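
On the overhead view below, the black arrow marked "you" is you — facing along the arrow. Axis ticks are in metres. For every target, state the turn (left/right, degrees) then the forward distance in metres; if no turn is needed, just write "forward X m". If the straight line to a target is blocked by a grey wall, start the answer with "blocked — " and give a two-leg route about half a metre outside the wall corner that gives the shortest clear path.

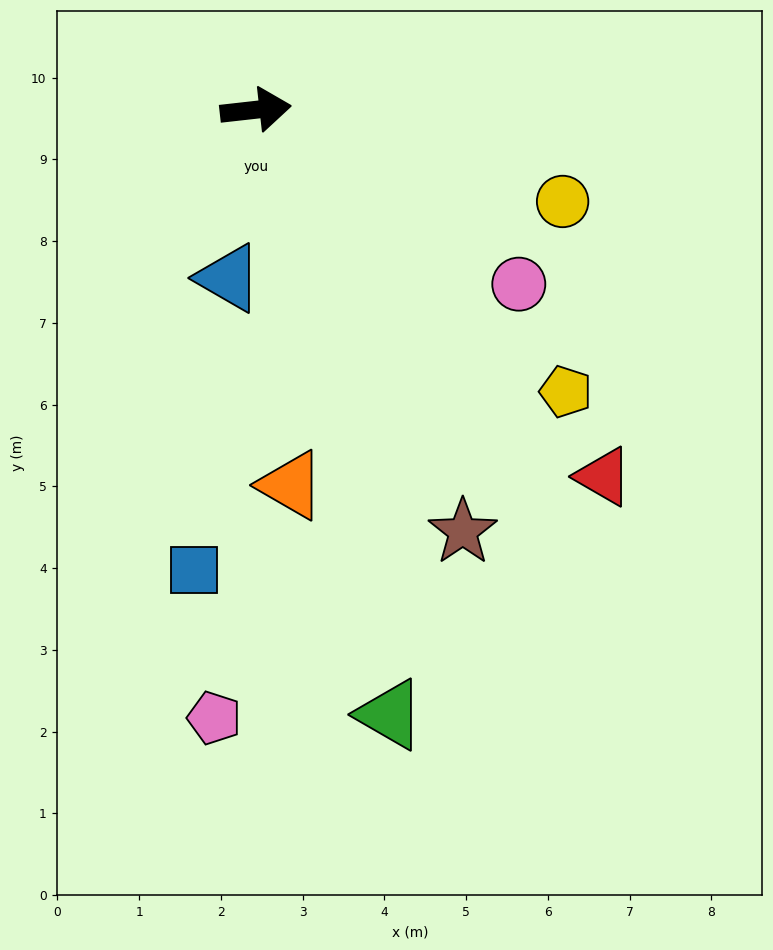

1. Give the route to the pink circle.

turn right 40°, forward 3.9 m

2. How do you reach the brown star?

turn right 70°, forward 5.7 m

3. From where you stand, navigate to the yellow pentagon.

turn right 49°, forward 5.1 m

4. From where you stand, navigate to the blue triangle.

turn right 106°, forward 2.1 m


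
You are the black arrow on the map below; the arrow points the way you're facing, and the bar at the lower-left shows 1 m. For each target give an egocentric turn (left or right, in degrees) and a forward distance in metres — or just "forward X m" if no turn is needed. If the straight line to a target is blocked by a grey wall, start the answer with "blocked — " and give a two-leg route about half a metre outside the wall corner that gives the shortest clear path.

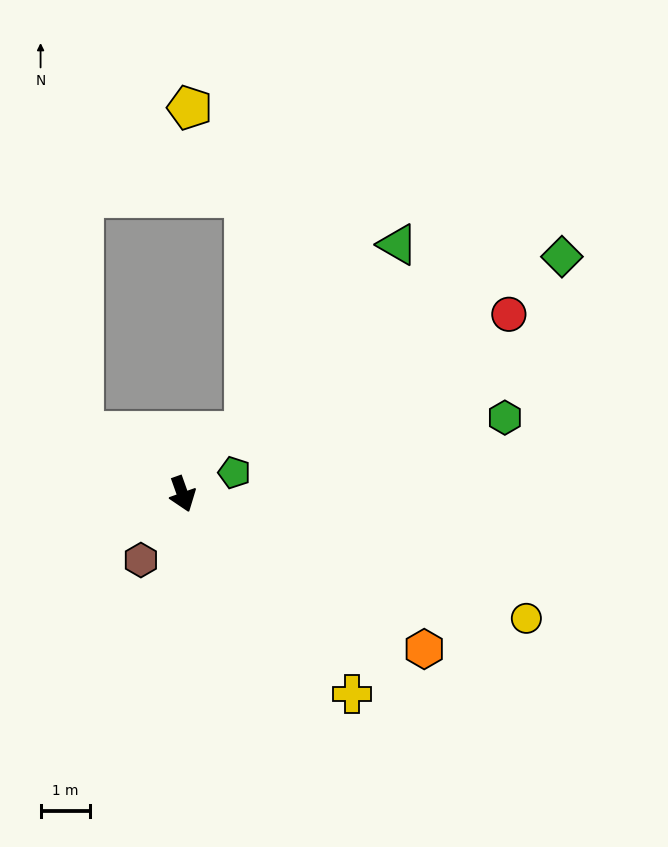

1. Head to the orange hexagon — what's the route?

turn left 38°, forward 5.8 m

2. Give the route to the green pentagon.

turn left 93°, forward 1.1 m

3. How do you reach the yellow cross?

turn left 21°, forward 5.3 m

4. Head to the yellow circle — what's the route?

turn left 51°, forward 7.4 m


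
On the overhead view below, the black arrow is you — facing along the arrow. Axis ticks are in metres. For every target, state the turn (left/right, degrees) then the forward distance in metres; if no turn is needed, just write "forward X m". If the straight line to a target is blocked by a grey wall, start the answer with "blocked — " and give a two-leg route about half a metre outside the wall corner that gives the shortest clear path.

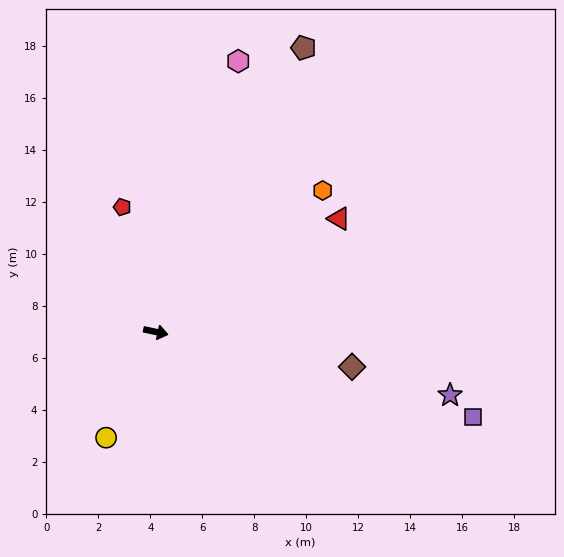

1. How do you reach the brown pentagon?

turn left 75°, forward 12.3 m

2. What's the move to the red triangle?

turn left 44°, forward 8.3 m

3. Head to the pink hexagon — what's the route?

turn left 85°, forward 10.9 m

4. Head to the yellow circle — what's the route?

turn right 103°, forward 4.5 m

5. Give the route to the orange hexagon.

turn left 52°, forward 8.4 m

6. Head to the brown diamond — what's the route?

turn left 2°, forward 7.7 m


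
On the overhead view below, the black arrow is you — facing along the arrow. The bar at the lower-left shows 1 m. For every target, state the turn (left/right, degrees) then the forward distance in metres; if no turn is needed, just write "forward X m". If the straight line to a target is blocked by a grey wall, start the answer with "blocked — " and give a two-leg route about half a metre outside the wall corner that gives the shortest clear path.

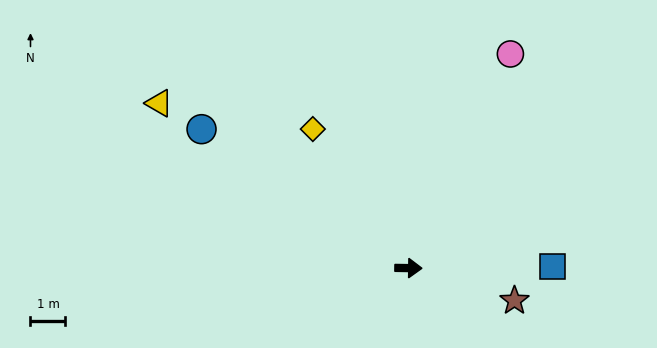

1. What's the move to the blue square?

forward 4.1 m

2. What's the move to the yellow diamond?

turn left 125°, forward 4.8 m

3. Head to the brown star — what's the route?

turn right 16°, forward 3.2 m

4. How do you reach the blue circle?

turn left 147°, forward 7.1 m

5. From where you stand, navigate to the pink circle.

turn left 65°, forward 6.8 m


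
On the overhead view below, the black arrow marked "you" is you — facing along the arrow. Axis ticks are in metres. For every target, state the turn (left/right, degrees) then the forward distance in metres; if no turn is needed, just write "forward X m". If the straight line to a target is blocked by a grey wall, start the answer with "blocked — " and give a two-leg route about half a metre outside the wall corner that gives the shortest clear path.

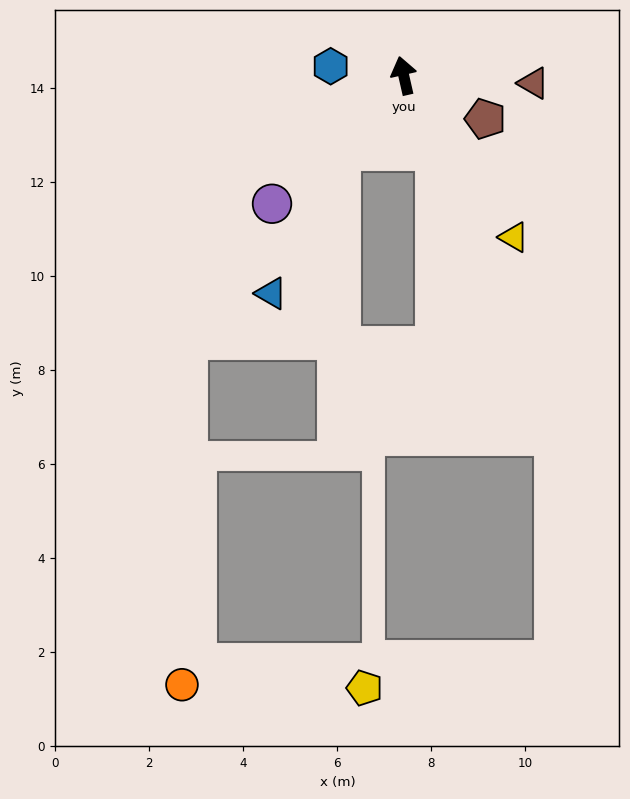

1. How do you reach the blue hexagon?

turn left 70°, forward 1.6 m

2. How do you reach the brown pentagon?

turn right 131°, forward 2.0 m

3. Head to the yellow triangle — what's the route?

turn right 159°, forward 4.2 m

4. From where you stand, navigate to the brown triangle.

turn right 106°, forward 2.8 m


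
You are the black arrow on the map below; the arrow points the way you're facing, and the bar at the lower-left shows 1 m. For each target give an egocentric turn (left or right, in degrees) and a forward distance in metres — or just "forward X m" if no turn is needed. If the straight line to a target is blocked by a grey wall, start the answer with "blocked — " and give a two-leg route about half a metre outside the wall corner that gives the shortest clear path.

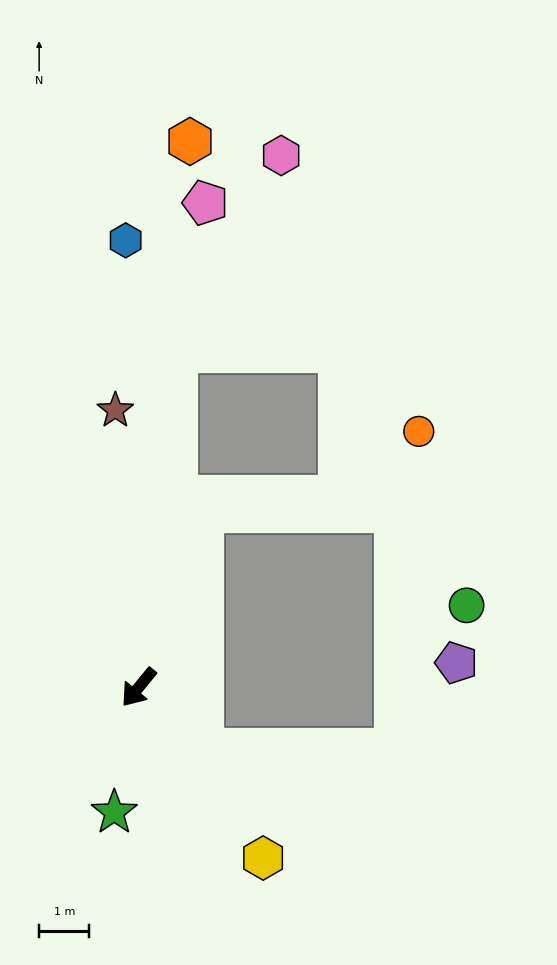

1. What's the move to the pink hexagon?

blocked — turn right 147°, forward 6.7 m, then turn right 22°, forward 4.4 m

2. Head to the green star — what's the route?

turn left 28°, forward 2.5 m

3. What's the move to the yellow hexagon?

turn left 76°, forward 4.2 m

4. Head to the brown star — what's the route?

turn right 136°, forward 5.5 m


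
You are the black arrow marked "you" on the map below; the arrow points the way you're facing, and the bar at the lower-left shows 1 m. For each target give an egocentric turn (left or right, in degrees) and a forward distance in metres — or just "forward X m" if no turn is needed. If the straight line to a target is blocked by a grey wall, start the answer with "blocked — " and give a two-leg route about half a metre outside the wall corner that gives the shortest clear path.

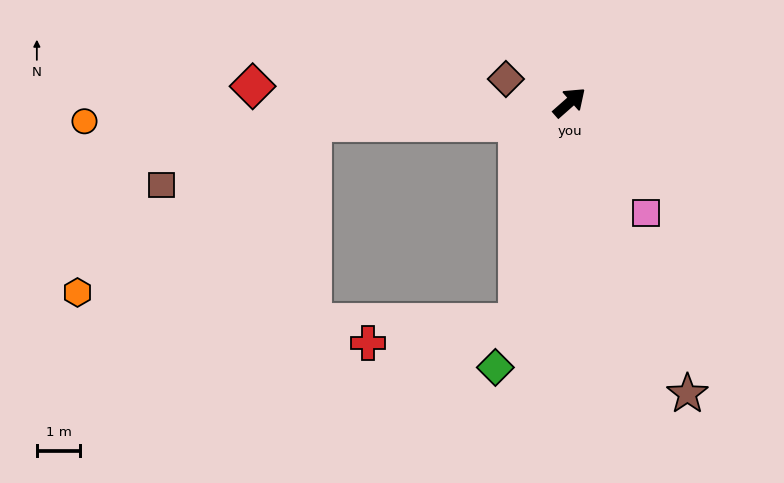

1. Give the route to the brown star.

turn right 109°, forward 7.2 m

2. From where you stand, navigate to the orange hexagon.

blocked — turn left 143°, forward 5.9 m, then turn left 31°, forward 6.7 m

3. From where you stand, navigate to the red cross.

blocked — turn right 145°, forward 5.2 m, then turn right 68°, forward 3.4 m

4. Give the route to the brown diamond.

turn left 118°, forward 1.6 m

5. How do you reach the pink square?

turn right 97°, forward 3.1 m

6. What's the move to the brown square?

blocked — turn left 143°, forward 5.9 m, then turn left 18°, forward 3.8 m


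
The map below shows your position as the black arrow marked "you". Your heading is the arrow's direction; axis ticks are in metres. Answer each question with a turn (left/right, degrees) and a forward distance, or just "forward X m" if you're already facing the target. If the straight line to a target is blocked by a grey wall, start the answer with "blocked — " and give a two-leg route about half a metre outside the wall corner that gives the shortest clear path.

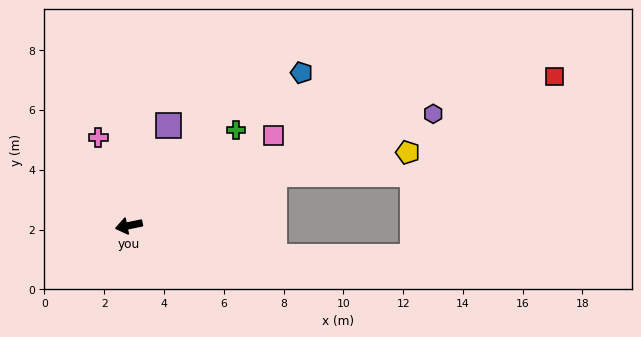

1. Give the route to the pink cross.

turn right 83°, forward 3.1 m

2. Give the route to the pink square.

turn right 160°, forward 5.7 m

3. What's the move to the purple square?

turn right 124°, forward 3.6 m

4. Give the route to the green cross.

turn right 150°, forward 4.8 m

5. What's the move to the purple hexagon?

turn right 172°, forward 10.8 m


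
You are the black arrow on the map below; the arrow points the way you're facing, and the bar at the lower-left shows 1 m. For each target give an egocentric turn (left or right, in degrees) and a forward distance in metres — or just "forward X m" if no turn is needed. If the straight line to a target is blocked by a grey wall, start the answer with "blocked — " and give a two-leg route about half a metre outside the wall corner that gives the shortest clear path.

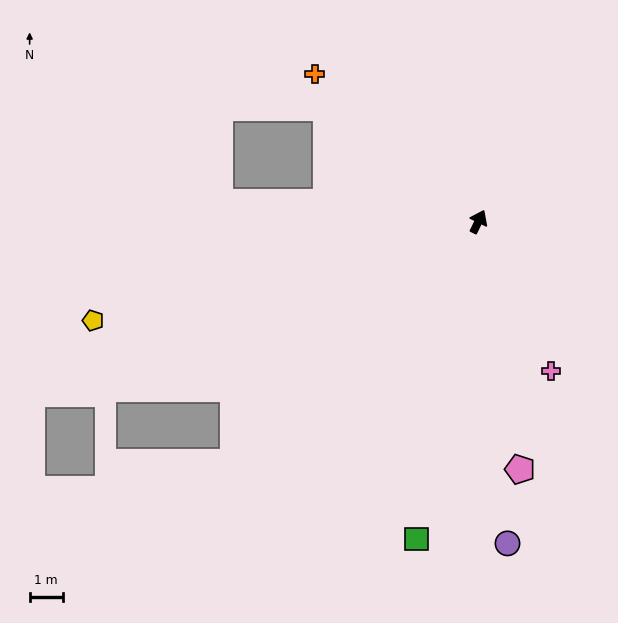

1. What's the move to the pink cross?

turn right 128°, forward 5.0 m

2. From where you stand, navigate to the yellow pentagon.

turn left 130°, forward 12.0 m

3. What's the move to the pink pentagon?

turn right 145°, forward 7.6 m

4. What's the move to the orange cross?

turn left 74°, forward 6.7 m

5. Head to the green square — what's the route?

turn right 165°, forward 9.8 m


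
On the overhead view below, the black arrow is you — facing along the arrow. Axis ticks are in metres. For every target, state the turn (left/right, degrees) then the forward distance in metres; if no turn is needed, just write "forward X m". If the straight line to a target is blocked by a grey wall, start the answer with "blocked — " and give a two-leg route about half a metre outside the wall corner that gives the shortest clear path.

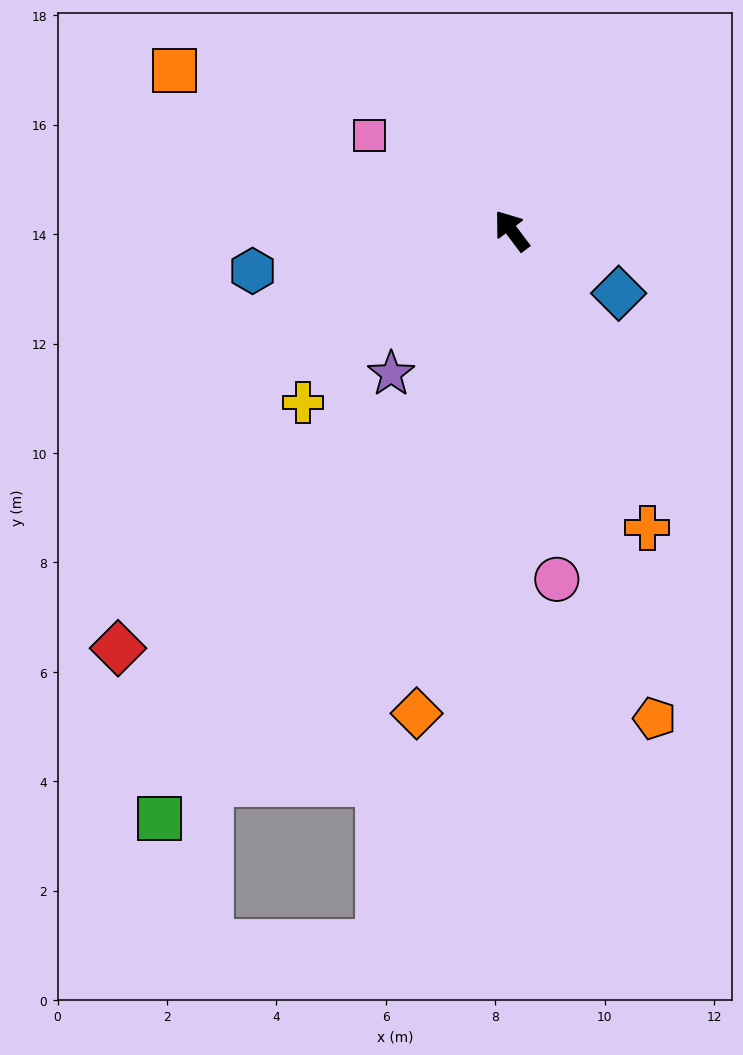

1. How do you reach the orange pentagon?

turn left 159°, forward 9.3 m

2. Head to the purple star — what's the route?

turn left 103°, forward 3.4 m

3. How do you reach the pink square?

turn left 19°, forward 3.1 m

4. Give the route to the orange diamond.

turn left 132°, forward 9.0 m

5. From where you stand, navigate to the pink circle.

turn left 150°, forward 6.4 m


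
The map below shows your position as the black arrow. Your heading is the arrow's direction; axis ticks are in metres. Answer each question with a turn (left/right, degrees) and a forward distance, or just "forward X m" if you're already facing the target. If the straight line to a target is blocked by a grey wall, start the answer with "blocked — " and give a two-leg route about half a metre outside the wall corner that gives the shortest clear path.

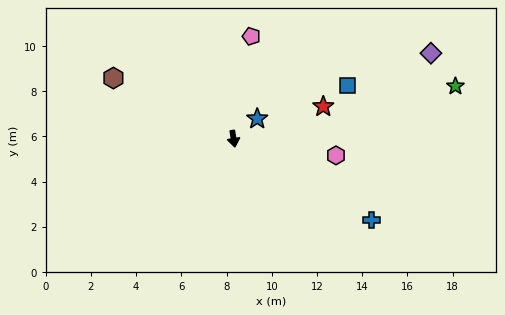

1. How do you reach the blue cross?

turn left 51°, forward 7.1 m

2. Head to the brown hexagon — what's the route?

turn right 126°, forward 6.0 m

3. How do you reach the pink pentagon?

turn left 161°, forward 4.6 m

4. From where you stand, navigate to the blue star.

turn left 121°, forward 1.4 m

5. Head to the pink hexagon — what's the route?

turn left 72°, forward 4.6 m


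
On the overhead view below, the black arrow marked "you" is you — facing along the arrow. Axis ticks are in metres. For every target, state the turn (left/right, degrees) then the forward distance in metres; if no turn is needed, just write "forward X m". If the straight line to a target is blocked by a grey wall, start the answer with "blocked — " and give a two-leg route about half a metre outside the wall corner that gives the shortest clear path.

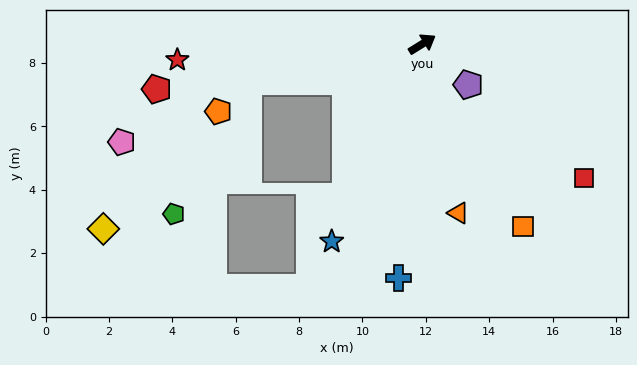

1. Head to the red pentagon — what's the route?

turn left 158°, forward 8.5 m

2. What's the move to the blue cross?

turn right 128°, forward 7.4 m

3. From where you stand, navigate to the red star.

turn left 152°, forward 7.7 m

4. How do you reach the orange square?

turn right 93°, forward 6.6 m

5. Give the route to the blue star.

turn right 146°, forward 6.9 m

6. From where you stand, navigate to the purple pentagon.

turn right 73°, forward 1.9 m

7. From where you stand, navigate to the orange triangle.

turn right 110°, forward 5.5 m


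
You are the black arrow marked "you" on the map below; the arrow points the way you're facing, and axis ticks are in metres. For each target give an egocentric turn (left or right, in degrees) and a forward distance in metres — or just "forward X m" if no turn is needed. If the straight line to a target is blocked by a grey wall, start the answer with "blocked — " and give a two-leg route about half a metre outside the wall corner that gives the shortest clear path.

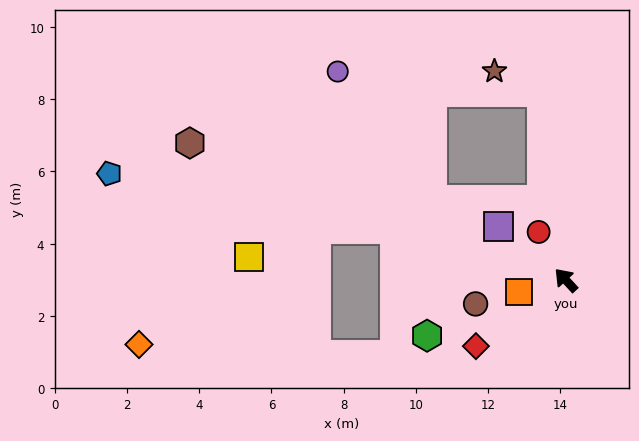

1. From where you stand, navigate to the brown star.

blocked — turn right 35°, forward 5.3 m, then turn left 59°, forward 1.4 m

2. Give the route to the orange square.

turn left 61°, forward 1.3 m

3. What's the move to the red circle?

turn right 13°, forward 1.5 m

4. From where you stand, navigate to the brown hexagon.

turn left 27°, forward 11.1 m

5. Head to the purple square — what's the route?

turn left 9°, forward 2.4 m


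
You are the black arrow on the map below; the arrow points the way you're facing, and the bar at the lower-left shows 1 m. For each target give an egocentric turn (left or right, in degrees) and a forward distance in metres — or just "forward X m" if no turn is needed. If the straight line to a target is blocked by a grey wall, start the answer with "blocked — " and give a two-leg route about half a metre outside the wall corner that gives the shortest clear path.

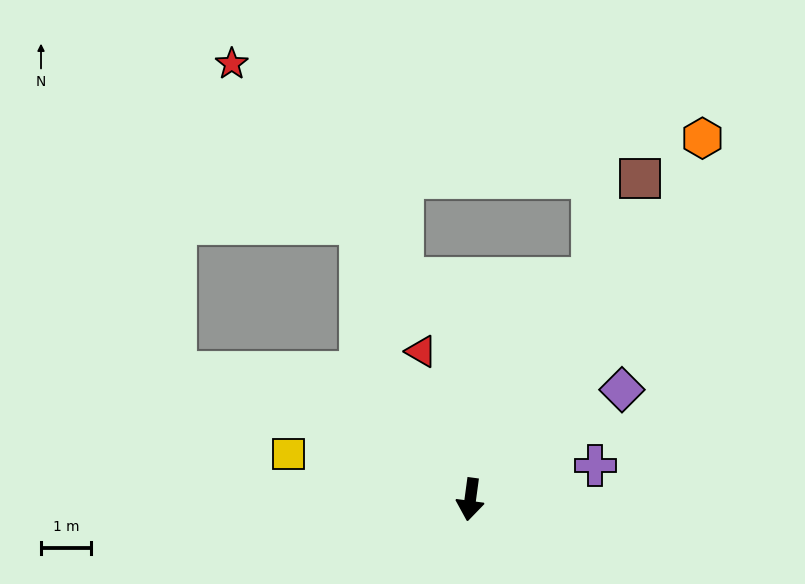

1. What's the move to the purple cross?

turn left 113°, forward 2.6 m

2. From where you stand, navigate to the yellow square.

turn right 96°, forward 3.7 m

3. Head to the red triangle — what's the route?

turn right 154°, forward 3.1 m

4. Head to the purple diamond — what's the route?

turn left 134°, forward 3.7 m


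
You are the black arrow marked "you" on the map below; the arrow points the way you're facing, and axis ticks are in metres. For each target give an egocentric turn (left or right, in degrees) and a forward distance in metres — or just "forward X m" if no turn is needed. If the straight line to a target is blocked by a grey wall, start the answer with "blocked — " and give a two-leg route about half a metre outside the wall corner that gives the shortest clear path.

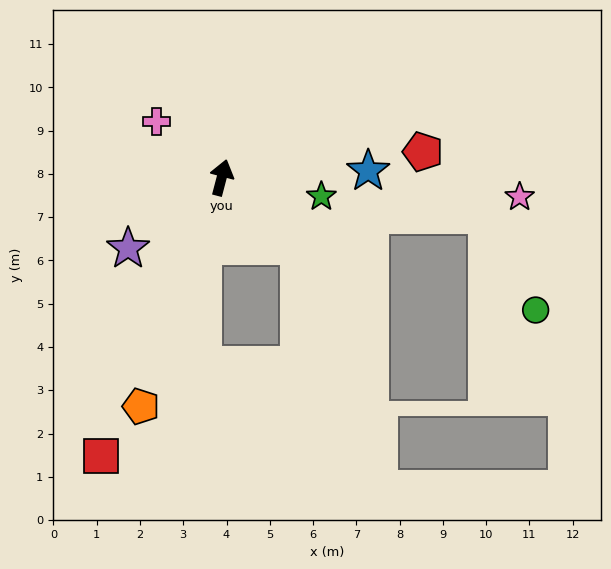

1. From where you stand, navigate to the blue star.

turn right 73°, forward 3.4 m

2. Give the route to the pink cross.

turn left 64°, forward 2.0 m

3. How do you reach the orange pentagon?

turn left 175°, forward 5.6 m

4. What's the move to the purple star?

turn left 142°, forward 2.7 m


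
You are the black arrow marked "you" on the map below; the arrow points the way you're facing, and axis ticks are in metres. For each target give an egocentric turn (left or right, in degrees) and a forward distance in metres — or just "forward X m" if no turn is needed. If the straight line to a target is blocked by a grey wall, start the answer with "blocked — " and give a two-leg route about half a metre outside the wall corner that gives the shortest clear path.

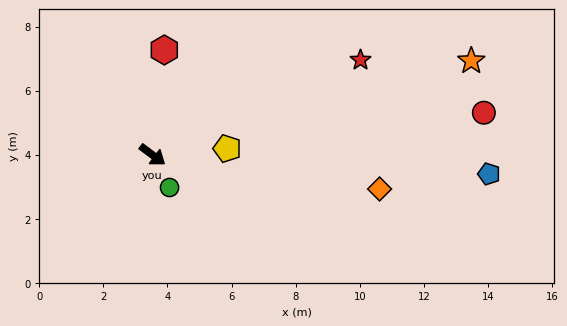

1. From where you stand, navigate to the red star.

turn left 61°, forward 7.1 m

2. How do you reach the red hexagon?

turn left 120°, forward 3.3 m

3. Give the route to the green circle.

turn right 26°, forward 1.1 m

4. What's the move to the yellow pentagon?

turn left 42°, forward 2.3 m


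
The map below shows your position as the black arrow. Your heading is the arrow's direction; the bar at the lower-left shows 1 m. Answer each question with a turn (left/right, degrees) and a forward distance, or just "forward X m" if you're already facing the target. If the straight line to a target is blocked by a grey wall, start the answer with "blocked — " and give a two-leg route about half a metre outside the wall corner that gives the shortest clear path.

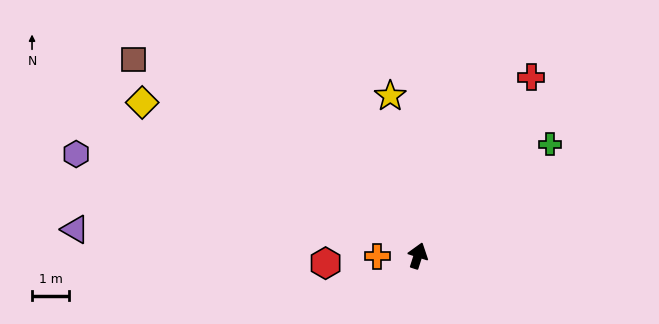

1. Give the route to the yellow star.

turn left 28°, forward 4.4 m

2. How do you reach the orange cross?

turn left 109°, forward 1.1 m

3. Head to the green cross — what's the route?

turn right 32°, forward 4.7 m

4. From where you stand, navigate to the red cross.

turn right 15°, forward 5.7 m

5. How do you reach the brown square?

turn left 73°, forward 9.4 m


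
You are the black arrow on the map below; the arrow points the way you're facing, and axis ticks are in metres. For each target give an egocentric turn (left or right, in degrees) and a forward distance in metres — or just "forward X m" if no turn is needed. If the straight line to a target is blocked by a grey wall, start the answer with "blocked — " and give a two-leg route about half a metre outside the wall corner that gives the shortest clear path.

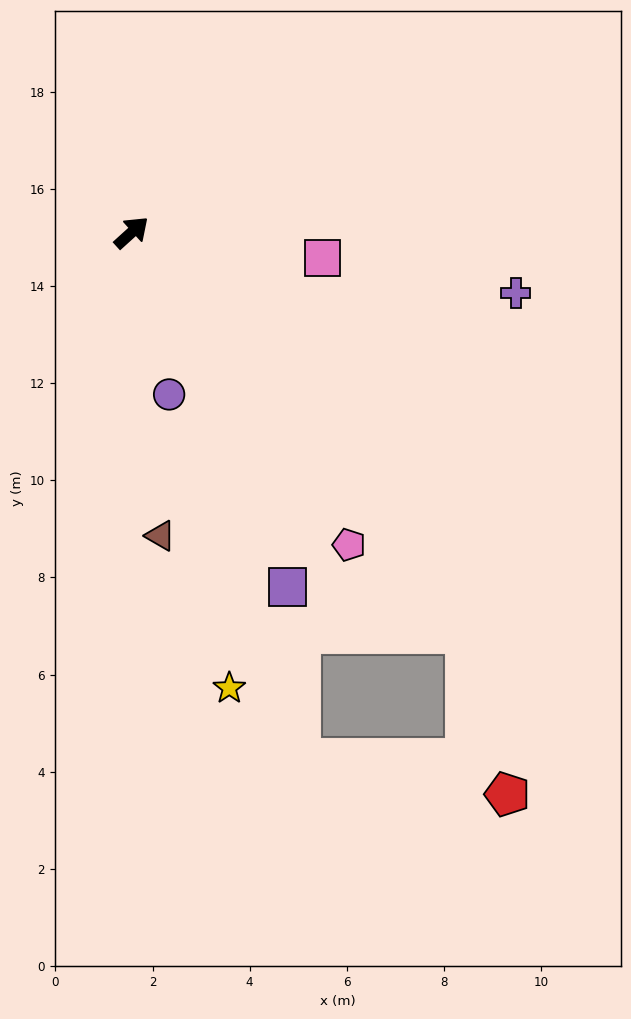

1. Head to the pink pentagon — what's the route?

turn right 97°, forward 7.8 m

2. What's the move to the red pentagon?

blocked — turn right 92°, forward 10.8 m, then turn right 26°, forward 3.4 m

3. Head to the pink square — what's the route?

turn right 50°, forward 4.0 m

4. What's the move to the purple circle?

turn right 119°, forward 3.4 m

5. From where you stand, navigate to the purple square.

turn right 108°, forward 8.0 m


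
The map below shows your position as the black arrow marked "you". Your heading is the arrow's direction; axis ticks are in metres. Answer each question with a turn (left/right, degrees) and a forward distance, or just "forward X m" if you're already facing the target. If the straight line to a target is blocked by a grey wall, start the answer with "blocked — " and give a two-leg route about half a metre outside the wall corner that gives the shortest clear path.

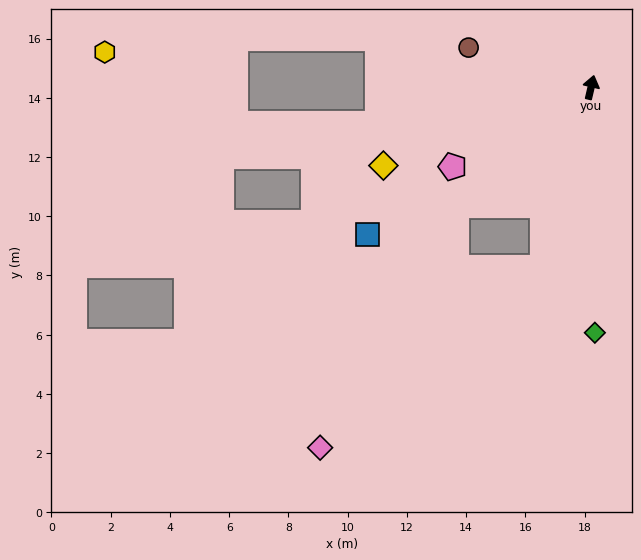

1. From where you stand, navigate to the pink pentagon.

turn left 133°, forward 5.4 m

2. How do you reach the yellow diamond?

turn left 124°, forward 7.5 m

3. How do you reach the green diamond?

turn right 166°, forward 8.3 m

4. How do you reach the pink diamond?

blocked — turn left 144°, forward 6.1 m, then turn left 20°, forward 9.4 m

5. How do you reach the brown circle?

turn left 85°, forward 4.3 m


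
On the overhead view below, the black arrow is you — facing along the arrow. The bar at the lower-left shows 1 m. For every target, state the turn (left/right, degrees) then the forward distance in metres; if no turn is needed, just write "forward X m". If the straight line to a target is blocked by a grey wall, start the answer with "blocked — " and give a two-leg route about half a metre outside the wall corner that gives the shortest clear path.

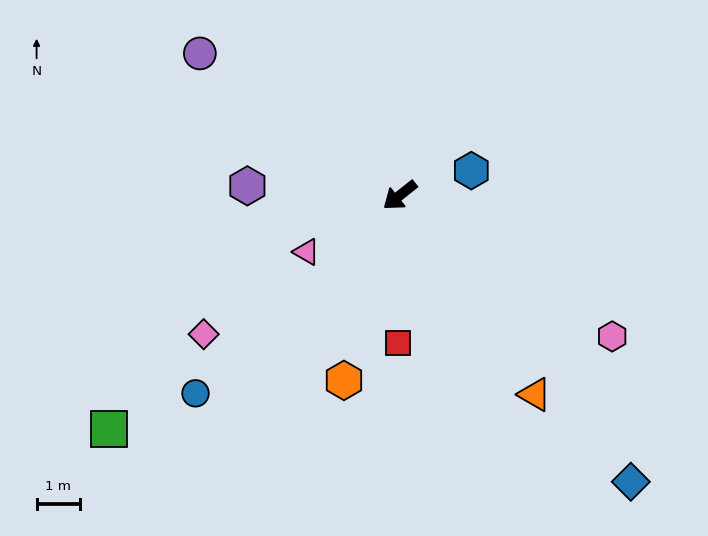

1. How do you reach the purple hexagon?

turn right 42°, forward 3.6 m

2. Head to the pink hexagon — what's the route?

turn left 108°, forward 5.9 m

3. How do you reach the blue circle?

turn left 6°, forward 6.6 m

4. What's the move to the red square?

turn left 51°, forward 3.4 m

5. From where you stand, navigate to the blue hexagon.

turn left 161°, forward 1.8 m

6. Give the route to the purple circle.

turn right 74°, forward 5.7 m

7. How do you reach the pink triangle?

turn right 7°, forward 2.5 m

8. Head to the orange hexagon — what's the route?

turn left 35°, forward 4.5 m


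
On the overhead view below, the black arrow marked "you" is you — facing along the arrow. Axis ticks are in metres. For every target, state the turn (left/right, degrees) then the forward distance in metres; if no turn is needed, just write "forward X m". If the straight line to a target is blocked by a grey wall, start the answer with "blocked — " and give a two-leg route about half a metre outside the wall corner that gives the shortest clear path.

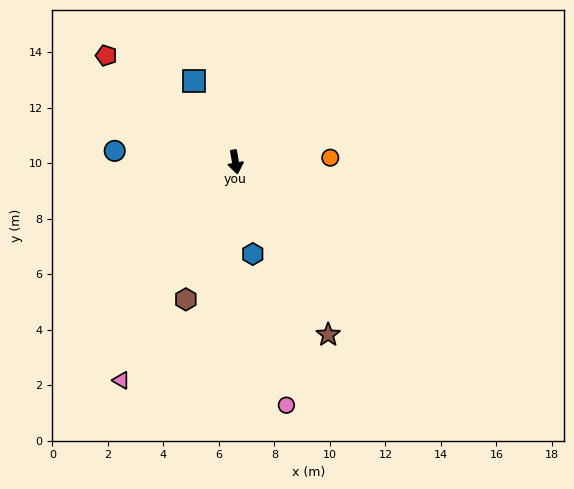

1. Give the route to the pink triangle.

turn right 37°, forward 8.9 m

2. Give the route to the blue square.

turn right 163°, forward 3.3 m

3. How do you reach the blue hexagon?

forward 3.4 m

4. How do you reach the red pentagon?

turn right 139°, forward 6.0 m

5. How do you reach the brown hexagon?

turn right 30°, forward 5.3 m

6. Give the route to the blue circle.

turn right 105°, forward 4.4 m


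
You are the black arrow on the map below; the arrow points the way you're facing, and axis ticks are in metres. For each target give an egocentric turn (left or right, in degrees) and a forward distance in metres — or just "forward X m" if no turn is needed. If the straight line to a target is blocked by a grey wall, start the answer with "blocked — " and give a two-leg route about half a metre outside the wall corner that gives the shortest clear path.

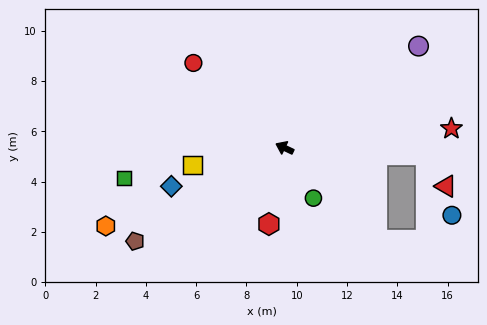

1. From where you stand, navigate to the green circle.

turn left 145°, forward 2.3 m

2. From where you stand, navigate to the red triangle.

blocked — turn right 157°, forward 5.6 m, then turn right 55°, forward 1.5 m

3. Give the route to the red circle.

turn right 18°, forward 5.0 m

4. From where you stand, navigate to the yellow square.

turn left 36°, forward 3.7 m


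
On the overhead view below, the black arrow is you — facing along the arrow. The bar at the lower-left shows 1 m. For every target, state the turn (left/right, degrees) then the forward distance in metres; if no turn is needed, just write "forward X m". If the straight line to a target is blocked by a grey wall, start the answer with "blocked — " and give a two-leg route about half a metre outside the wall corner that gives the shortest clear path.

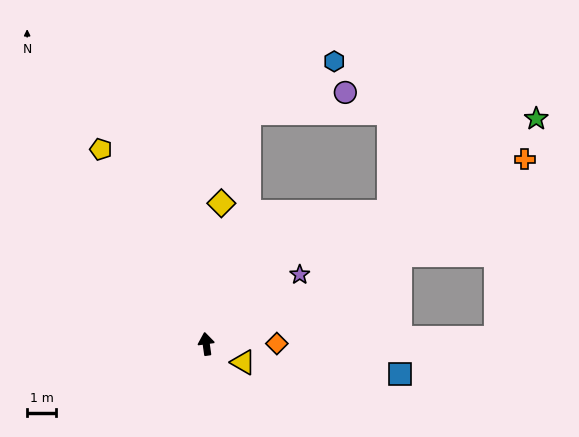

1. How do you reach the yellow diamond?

turn right 14°, forward 4.9 m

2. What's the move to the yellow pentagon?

turn left 20°, forward 7.7 m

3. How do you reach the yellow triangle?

turn right 125°, forward 1.4 m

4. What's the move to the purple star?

turn right 62°, forward 4.0 m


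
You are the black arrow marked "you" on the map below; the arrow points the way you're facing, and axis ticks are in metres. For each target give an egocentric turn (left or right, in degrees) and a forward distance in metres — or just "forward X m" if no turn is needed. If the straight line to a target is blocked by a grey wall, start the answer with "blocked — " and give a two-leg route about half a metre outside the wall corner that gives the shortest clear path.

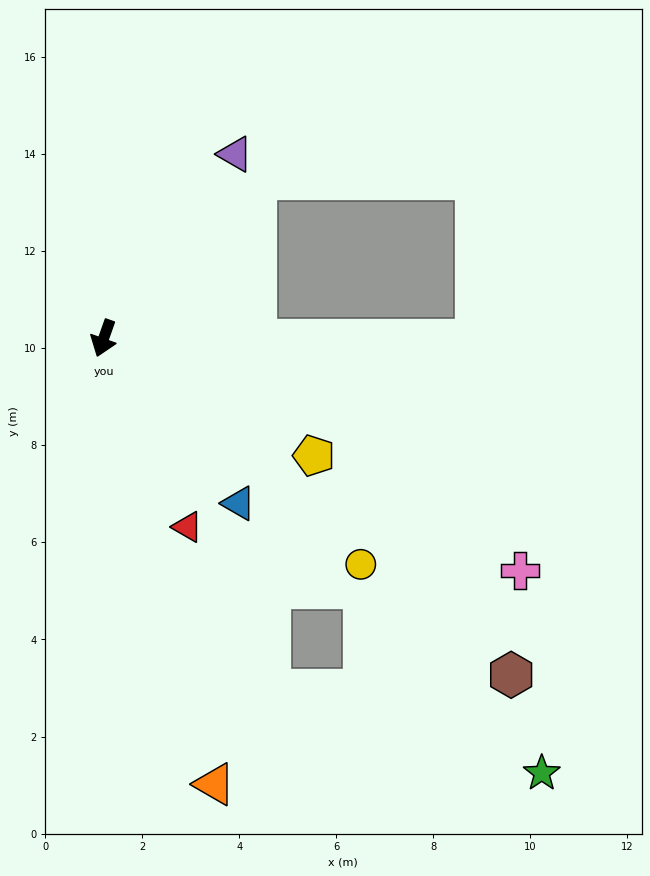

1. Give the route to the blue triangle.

turn left 59°, forward 4.4 m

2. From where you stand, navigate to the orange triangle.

turn left 33°, forward 9.5 m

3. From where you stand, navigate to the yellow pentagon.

turn left 80°, forward 5.0 m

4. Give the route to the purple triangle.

turn left 164°, forward 4.7 m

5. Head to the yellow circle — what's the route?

turn left 68°, forward 7.1 m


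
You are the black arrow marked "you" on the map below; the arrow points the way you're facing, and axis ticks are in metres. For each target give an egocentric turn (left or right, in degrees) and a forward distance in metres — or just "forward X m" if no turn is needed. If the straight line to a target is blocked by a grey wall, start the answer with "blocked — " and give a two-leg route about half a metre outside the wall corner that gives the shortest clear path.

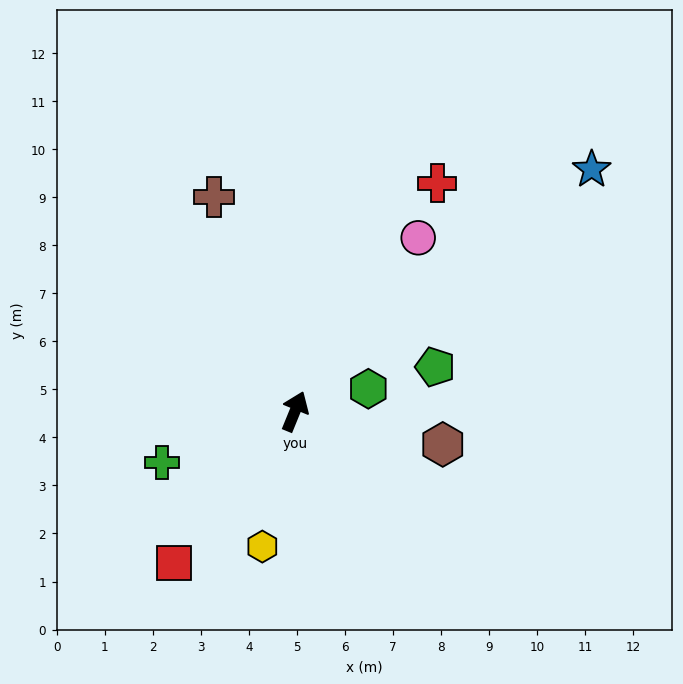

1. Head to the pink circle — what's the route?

turn right 13°, forward 4.4 m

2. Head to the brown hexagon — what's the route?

turn right 80°, forward 3.2 m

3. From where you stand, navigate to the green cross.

turn left 133°, forward 3.0 m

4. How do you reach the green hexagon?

turn right 51°, forward 1.6 m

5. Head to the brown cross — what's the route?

turn left 43°, forward 4.8 m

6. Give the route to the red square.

turn left 164°, forward 4.0 m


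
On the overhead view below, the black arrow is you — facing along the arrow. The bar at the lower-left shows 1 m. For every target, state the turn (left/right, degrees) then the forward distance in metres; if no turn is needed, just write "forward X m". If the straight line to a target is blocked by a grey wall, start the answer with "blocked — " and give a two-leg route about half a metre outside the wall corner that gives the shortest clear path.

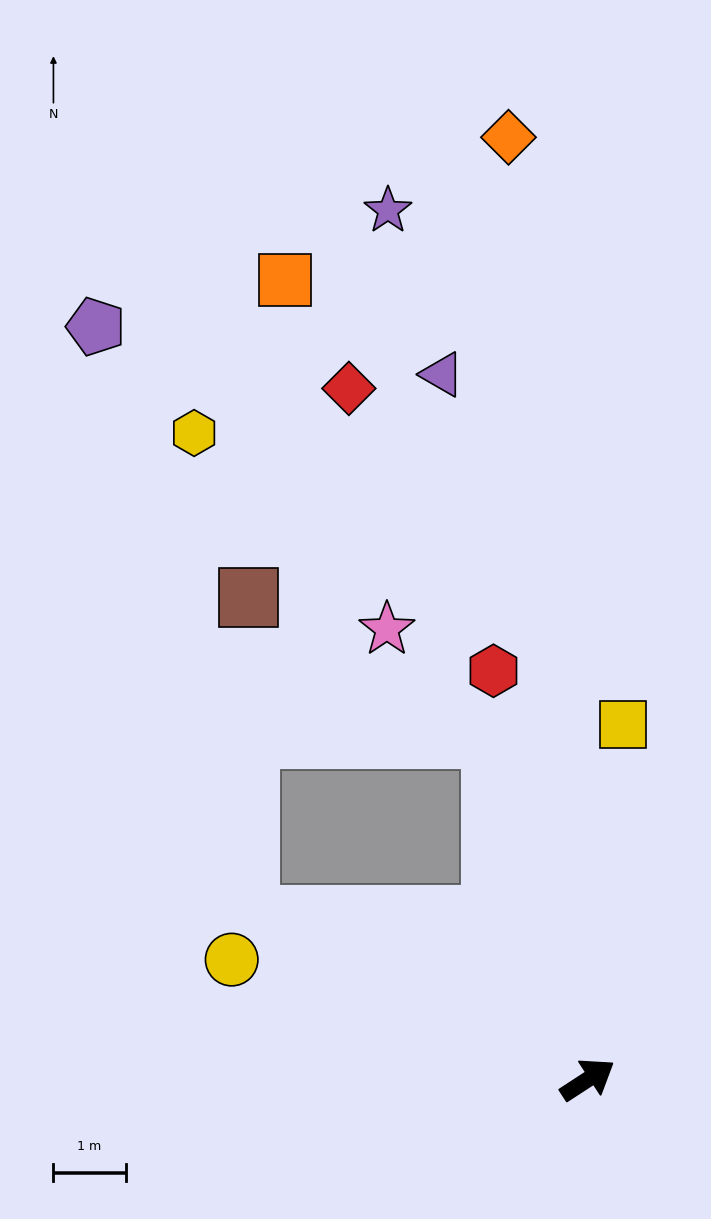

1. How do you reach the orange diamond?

turn left 62°, forward 13.1 m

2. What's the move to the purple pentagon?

blocked — turn left 121°, forward 5.2 m, then turn right 50°, forward 8.4 m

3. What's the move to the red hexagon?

turn left 70°, forward 5.8 m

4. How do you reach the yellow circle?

turn left 128°, forward 5.2 m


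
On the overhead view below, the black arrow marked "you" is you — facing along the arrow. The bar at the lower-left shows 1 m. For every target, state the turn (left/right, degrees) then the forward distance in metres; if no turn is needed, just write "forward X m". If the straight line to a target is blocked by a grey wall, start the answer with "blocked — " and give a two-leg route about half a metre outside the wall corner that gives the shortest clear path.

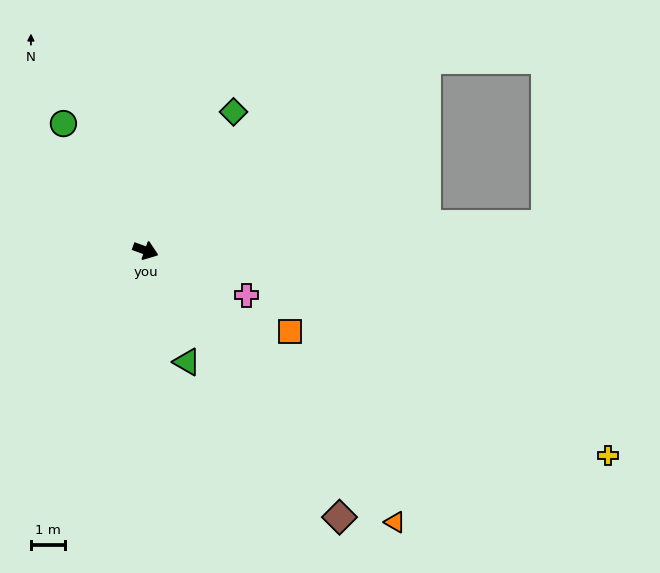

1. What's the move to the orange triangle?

turn right 28°, forward 11.0 m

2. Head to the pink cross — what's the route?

turn right 4°, forward 3.3 m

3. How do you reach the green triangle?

turn right 50°, forward 3.5 m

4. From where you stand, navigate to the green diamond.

turn left 77°, forward 4.9 m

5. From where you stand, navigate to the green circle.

turn left 143°, forward 4.5 m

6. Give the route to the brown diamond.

turn right 34°, forward 9.8 m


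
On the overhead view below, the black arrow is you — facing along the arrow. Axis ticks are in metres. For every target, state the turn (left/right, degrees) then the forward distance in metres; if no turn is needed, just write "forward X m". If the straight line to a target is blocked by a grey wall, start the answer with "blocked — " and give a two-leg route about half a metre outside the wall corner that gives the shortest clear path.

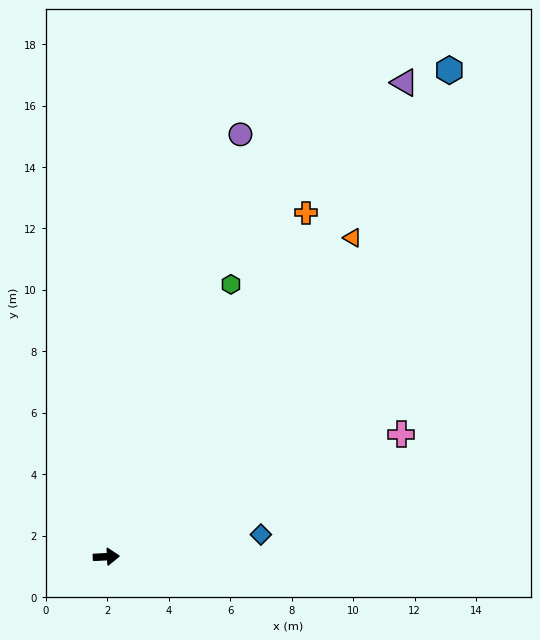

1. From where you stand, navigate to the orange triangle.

turn left 49°, forward 13.1 m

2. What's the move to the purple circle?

turn left 70°, forward 14.4 m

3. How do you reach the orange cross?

turn left 57°, forward 12.9 m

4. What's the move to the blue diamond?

turn left 5°, forward 5.1 m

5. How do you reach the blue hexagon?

turn left 52°, forward 19.4 m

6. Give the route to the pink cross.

turn left 20°, forward 10.4 m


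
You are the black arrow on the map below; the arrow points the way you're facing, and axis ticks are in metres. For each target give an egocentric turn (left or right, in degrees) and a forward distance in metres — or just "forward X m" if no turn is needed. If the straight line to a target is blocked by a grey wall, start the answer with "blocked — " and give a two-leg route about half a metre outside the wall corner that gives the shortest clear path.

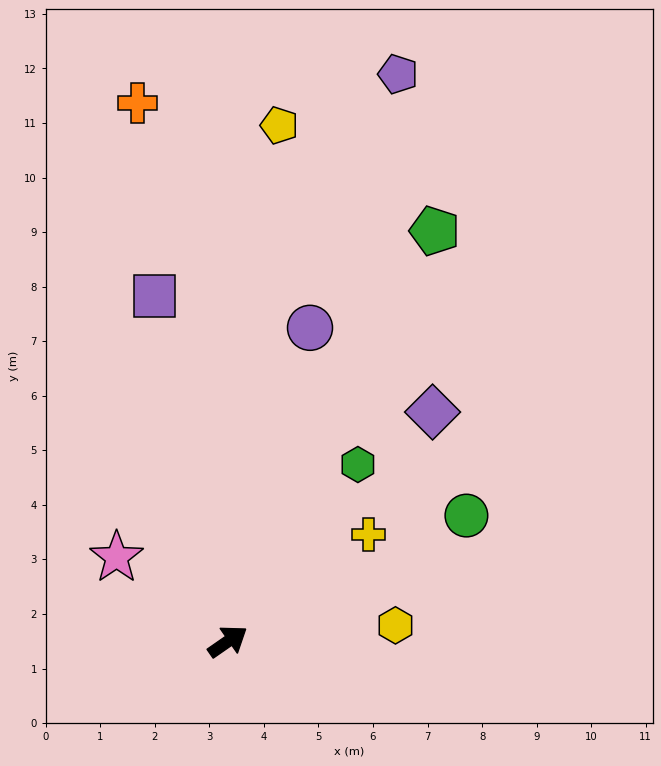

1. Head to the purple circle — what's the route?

turn left 41°, forward 5.9 m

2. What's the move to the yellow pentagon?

turn left 50°, forward 9.5 m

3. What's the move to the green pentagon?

turn left 28°, forward 8.4 m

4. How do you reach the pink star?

turn left 108°, forward 2.6 m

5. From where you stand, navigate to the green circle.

turn right 7°, forward 4.9 m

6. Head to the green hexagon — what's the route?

turn left 19°, forward 4.0 m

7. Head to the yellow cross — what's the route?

turn left 2°, forward 3.2 m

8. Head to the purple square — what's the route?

turn left 67°, forward 6.5 m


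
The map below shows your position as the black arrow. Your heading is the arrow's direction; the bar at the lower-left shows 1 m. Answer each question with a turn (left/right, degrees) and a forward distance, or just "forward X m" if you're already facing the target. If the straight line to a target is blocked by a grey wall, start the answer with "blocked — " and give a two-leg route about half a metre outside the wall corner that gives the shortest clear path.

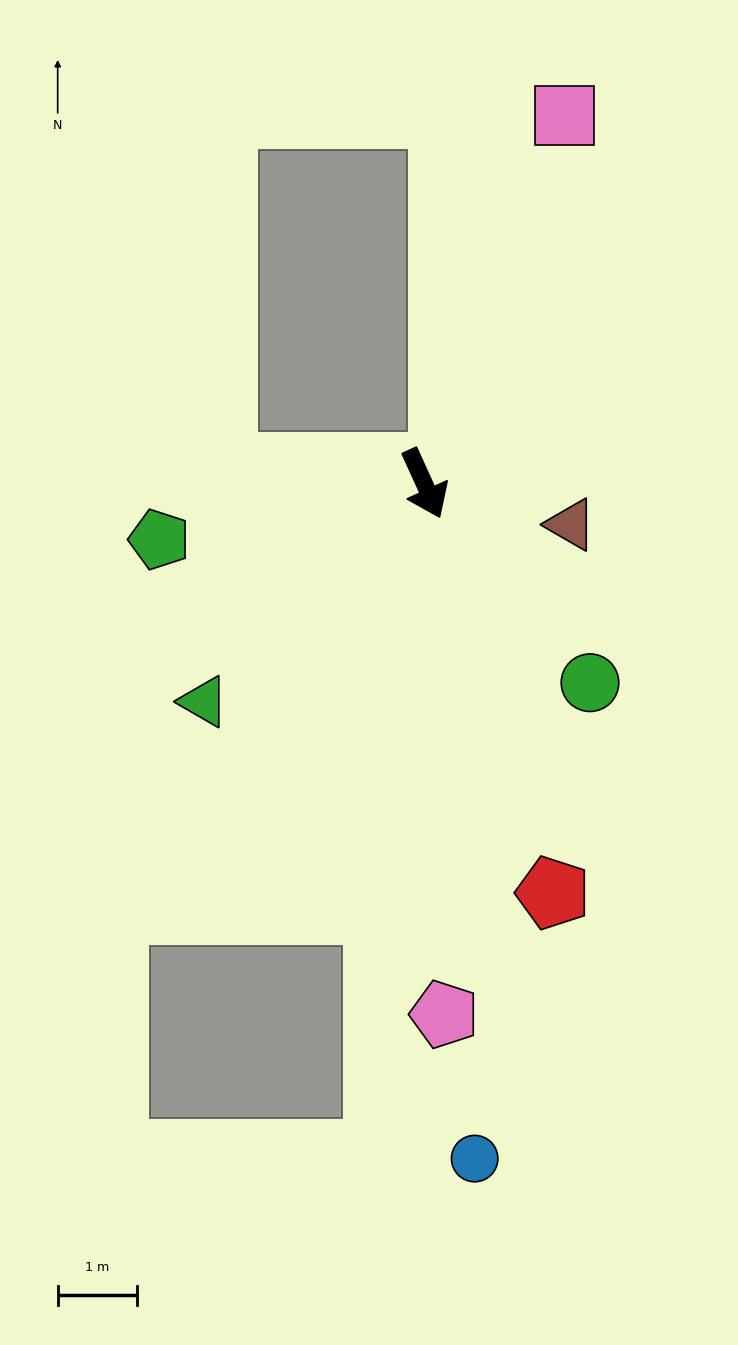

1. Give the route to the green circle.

turn left 15°, forward 3.3 m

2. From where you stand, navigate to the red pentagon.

turn right 7°, forward 5.4 m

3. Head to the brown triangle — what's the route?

turn left 50°, forward 1.9 m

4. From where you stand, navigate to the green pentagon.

turn right 103°, forward 3.4 m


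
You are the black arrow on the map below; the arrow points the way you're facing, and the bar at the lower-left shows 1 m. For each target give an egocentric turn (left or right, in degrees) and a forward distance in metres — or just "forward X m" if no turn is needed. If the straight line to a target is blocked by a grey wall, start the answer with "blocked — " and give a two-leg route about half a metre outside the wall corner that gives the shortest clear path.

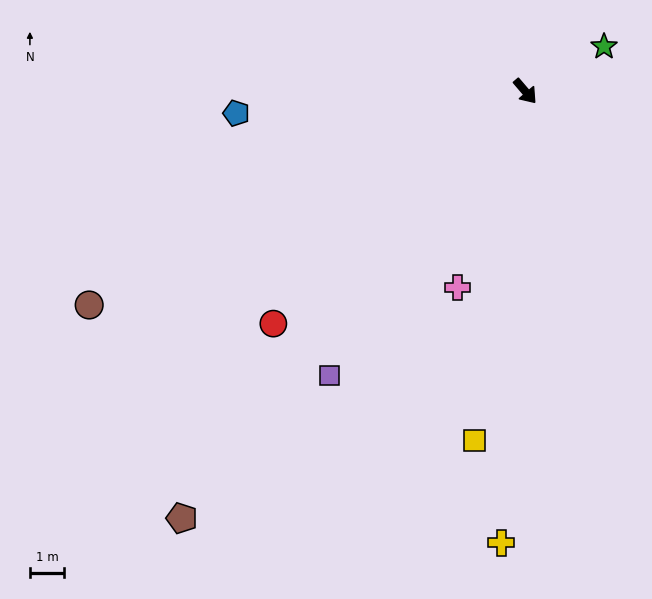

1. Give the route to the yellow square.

turn right 49°, forward 10.3 m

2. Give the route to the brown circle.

turn right 104°, forward 14.2 m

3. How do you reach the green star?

turn left 79°, forward 2.6 m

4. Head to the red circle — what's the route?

turn right 88°, forward 10.0 m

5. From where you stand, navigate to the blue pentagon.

turn right 126°, forward 8.5 m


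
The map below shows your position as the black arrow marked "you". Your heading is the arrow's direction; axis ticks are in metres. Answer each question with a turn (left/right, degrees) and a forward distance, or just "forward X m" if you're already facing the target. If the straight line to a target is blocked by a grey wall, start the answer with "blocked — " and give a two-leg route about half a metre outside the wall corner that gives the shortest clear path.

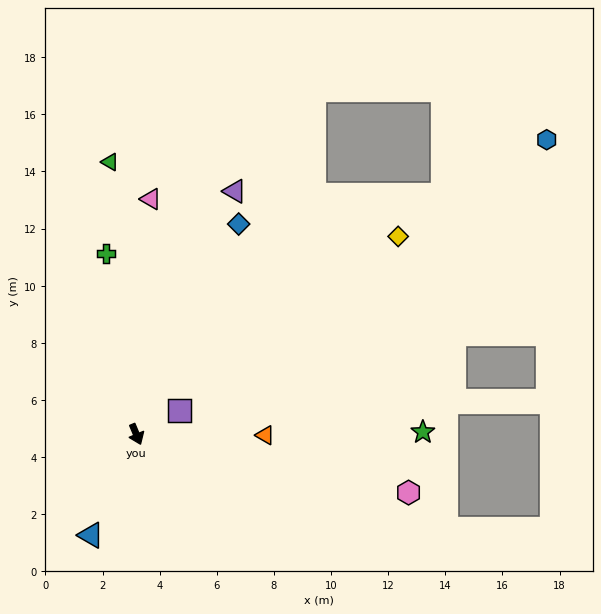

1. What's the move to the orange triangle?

turn left 67°, forward 4.5 m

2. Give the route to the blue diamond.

turn left 131°, forward 8.2 m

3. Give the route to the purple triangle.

turn left 135°, forward 9.2 m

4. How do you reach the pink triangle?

turn left 154°, forward 8.2 m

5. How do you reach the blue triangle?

turn right 47°, forward 3.9 m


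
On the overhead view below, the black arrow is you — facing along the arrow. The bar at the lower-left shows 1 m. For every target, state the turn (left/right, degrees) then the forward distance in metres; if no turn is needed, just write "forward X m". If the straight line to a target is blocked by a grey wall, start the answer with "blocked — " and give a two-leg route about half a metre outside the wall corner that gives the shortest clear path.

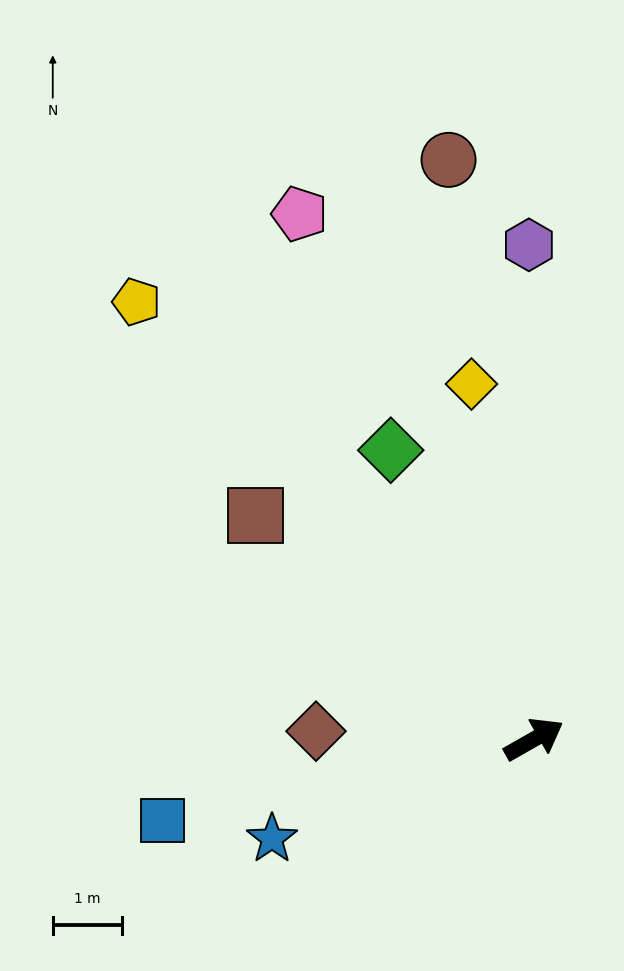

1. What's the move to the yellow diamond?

turn left 70°, forward 5.2 m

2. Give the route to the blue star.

turn left 171°, forward 4.0 m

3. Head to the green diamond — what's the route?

turn left 87°, forward 4.6 m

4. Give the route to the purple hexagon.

turn left 61°, forward 7.1 m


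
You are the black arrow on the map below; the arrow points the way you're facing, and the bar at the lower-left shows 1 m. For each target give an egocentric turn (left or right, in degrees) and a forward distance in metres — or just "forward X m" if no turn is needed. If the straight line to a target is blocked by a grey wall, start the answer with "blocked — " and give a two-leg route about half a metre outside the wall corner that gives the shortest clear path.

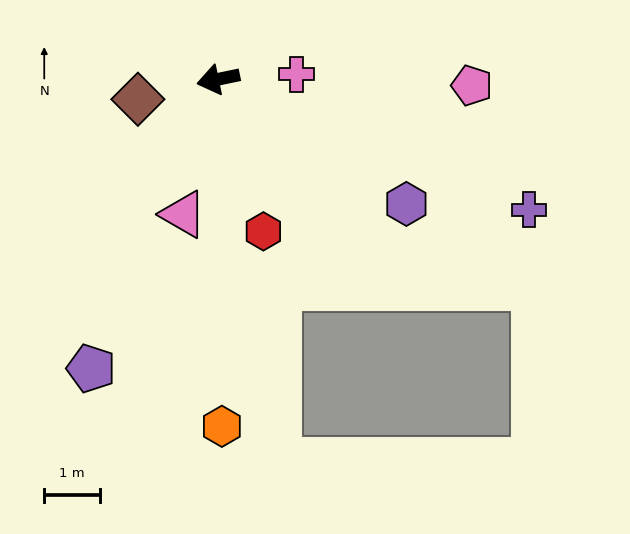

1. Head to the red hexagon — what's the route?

turn left 95°, forward 2.8 m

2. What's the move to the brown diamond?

turn left 2°, forward 1.5 m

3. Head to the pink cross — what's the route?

turn left 172°, forward 1.4 m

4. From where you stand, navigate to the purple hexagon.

turn left 135°, forward 4.0 m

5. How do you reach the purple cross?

turn left 145°, forward 6.0 m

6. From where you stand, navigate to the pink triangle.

turn left 64°, forward 2.5 m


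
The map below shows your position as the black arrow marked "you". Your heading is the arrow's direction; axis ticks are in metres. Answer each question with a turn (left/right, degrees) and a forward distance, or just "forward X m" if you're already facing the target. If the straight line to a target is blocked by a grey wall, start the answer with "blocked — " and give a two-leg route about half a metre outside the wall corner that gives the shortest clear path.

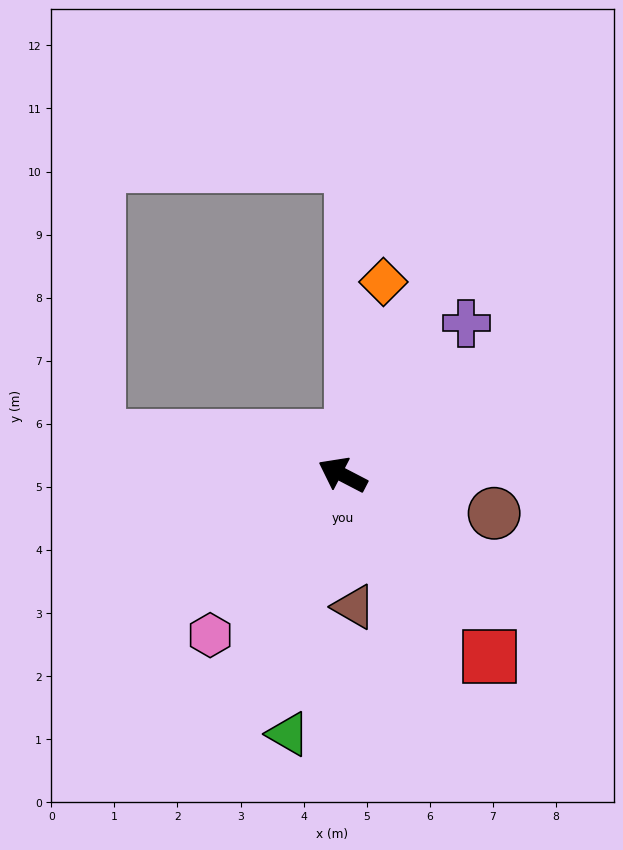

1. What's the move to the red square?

turn left 156°, forward 3.7 m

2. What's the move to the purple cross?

turn right 102°, forward 3.1 m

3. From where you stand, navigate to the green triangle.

turn left 106°, forward 4.2 m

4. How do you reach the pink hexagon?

turn left 78°, forward 3.3 m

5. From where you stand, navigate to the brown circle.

turn right 167°, forward 2.5 m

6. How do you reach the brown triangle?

turn left 122°, forward 2.1 m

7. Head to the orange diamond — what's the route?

turn right 75°, forward 3.1 m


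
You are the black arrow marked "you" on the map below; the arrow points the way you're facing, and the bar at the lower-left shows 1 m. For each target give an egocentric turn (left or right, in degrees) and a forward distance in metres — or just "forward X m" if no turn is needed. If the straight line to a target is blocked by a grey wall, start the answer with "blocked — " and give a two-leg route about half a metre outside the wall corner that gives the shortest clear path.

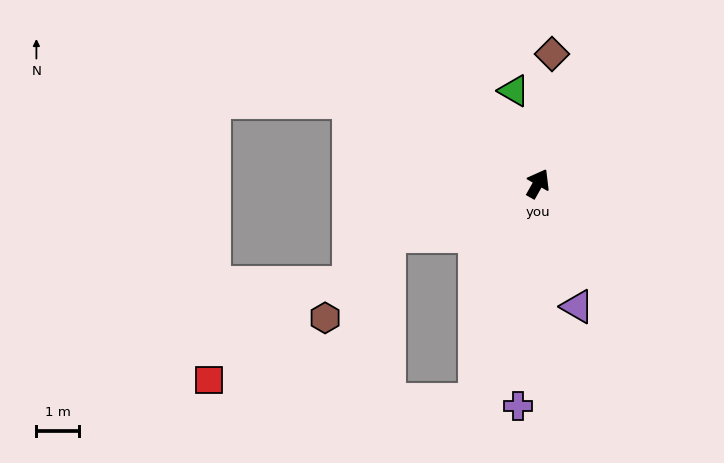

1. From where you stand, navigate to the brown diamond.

turn left 23°, forward 3.0 m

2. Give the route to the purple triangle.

turn right 133°, forward 3.0 m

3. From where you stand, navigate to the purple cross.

turn right 156°, forward 5.2 m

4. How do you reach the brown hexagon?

blocked — turn left 138°, forward 3.7 m, then turn left 35°, forward 2.4 m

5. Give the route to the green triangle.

turn left 44°, forward 2.2 m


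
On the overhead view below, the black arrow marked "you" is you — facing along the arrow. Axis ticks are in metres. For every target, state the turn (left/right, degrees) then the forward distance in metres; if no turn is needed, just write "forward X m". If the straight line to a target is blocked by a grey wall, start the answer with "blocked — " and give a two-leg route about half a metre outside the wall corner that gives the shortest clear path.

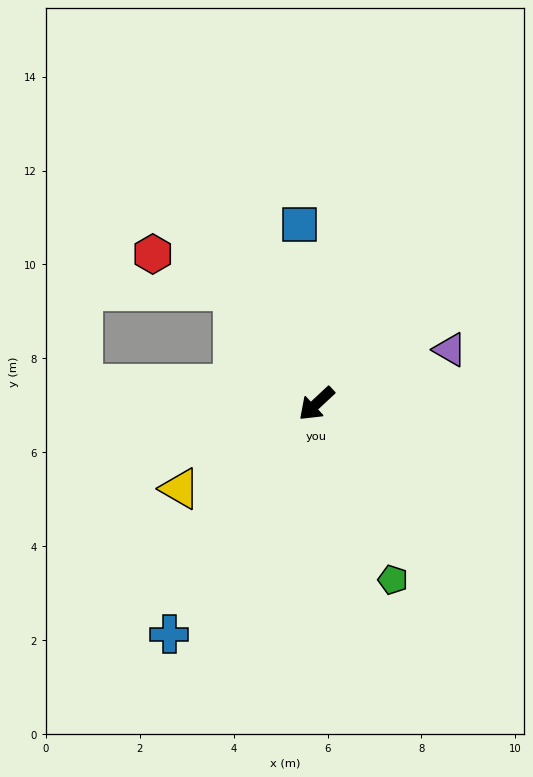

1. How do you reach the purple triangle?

turn left 159°, forward 3.1 m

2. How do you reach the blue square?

turn right 128°, forward 3.8 m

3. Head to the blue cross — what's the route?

turn left 14°, forward 5.8 m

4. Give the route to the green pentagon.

turn left 71°, forward 4.1 m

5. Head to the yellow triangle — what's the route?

turn right 11°, forward 3.4 m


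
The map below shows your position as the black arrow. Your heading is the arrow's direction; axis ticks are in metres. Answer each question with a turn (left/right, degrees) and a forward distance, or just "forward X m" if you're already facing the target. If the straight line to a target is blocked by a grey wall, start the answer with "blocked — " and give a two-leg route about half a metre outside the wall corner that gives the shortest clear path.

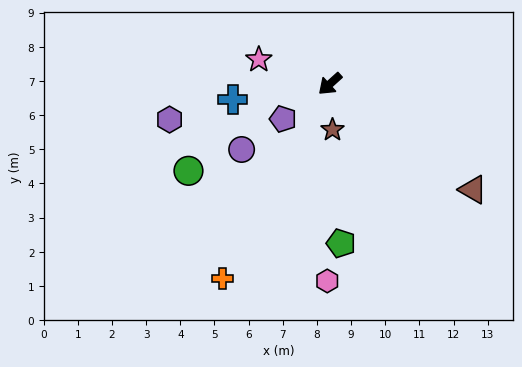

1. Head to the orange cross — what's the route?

turn left 19°, forward 6.5 m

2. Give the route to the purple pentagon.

turn right 5°, forward 1.7 m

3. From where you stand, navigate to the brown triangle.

turn left 101°, forward 5.2 m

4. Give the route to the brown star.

turn left 51°, forward 1.3 m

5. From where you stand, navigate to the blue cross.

turn right 33°, forward 2.9 m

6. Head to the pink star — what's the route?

turn right 61°, forward 2.2 m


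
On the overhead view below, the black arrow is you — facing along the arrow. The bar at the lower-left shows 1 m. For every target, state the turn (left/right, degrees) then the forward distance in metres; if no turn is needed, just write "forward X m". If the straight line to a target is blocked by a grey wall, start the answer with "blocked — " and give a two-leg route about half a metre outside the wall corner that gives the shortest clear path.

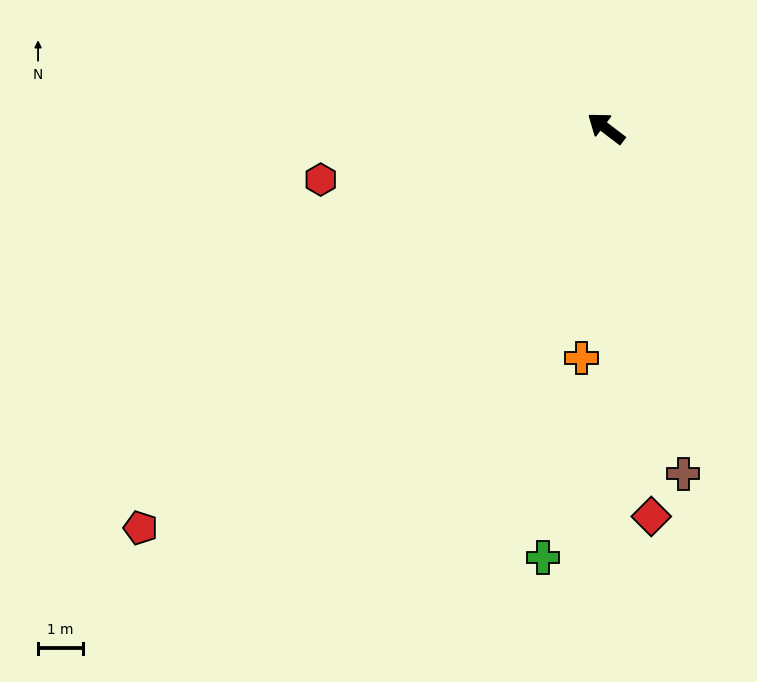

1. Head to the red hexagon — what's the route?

turn left 47°, forward 6.4 m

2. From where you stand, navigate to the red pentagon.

turn left 78°, forward 13.6 m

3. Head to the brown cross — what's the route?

turn left 140°, forward 7.8 m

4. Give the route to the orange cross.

turn left 121°, forward 5.1 m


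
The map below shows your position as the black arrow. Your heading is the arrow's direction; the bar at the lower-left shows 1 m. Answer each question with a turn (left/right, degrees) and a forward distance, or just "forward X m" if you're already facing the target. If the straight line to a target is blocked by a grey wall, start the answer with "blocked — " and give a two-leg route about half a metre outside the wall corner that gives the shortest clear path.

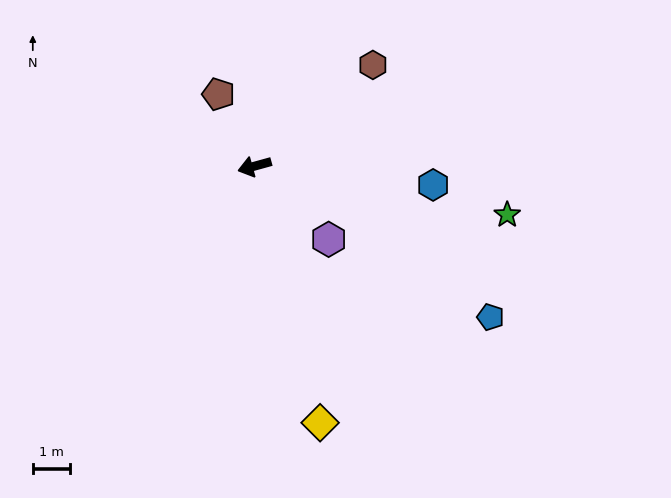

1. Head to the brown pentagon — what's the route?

turn right 79°, forward 2.1 m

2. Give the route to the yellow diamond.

turn left 89°, forward 7.1 m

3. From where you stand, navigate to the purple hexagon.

turn left 120°, forward 2.8 m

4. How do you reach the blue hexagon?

turn left 159°, forward 4.8 m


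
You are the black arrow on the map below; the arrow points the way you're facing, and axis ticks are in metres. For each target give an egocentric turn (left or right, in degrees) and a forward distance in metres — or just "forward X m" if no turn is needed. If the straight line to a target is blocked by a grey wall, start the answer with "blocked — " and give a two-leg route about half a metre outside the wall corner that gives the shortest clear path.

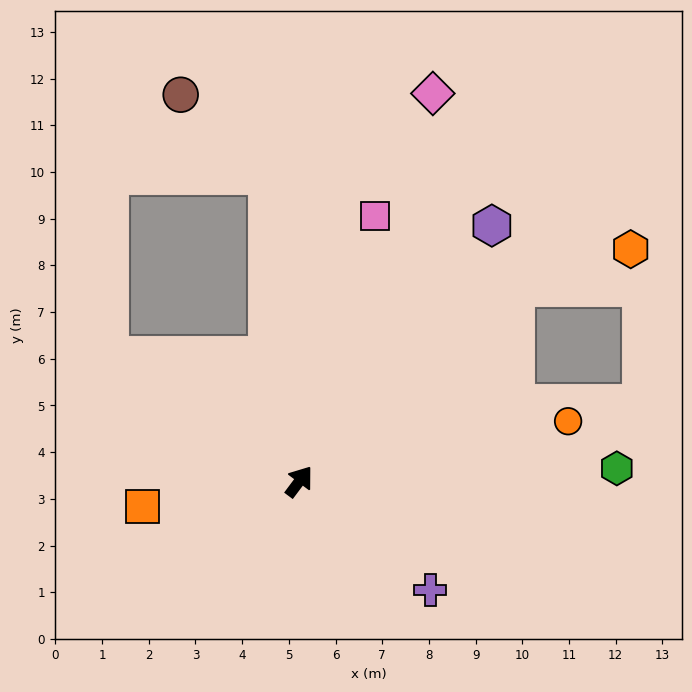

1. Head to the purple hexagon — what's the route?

forward 6.9 m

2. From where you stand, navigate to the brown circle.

blocked — turn left 43°, forward 6.6 m, then turn left 41°, forward 2.5 m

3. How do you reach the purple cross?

turn right 93°, forward 3.6 m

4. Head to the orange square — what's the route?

turn left 136°, forward 3.4 m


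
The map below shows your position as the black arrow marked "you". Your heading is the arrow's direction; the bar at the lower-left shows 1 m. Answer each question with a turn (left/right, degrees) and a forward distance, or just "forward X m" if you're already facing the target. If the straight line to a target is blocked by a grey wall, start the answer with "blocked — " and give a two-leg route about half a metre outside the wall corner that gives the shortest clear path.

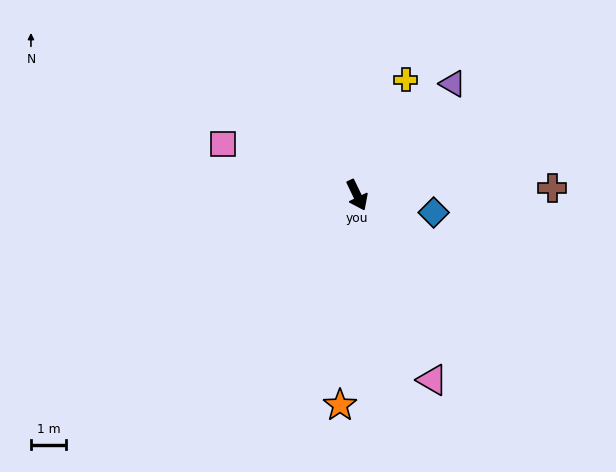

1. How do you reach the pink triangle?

turn right 4°, forward 5.7 m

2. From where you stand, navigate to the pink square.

turn right 136°, forward 4.1 m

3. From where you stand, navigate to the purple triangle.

turn left 114°, forward 4.2 m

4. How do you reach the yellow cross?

turn left 131°, forward 3.6 m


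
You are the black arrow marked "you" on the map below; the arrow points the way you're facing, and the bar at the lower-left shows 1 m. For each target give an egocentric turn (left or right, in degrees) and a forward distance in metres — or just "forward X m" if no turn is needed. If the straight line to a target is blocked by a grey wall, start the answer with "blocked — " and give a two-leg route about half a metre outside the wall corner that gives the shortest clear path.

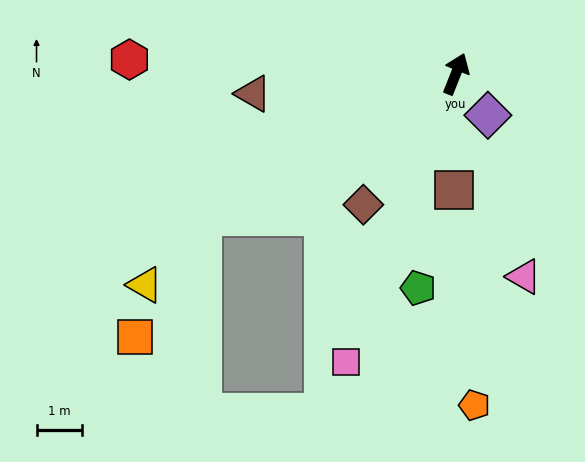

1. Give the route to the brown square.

turn right 159°, forward 2.6 m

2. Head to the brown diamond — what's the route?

turn left 166°, forward 3.5 m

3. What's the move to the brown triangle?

turn left 117°, forward 4.5 m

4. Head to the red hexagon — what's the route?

turn left 109°, forward 7.2 m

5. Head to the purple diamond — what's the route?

turn right 121°, forward 1.2 m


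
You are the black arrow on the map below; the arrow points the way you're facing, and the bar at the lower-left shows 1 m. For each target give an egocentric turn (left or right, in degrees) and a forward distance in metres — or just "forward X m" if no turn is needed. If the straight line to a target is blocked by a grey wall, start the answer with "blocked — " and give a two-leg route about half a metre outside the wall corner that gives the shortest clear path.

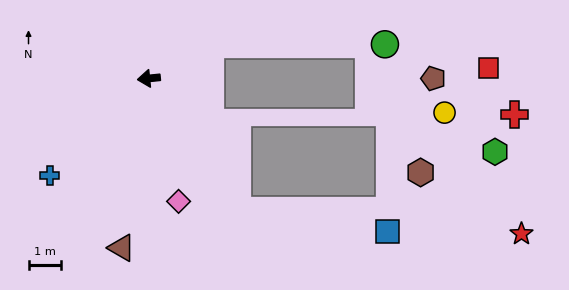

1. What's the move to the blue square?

blocked — turn left 118°, forward 4.9 m, then turn left 48°, forward 4.6 m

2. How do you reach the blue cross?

turn left 39°, forward 4.3 m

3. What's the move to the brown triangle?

turn left 75°, forward 5.3 m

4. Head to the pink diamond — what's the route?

turn left 98°, forward 3.9 m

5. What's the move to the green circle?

blocked — turn right 157°, forward 2.2 m, then turn right 29°, forward 5.4 m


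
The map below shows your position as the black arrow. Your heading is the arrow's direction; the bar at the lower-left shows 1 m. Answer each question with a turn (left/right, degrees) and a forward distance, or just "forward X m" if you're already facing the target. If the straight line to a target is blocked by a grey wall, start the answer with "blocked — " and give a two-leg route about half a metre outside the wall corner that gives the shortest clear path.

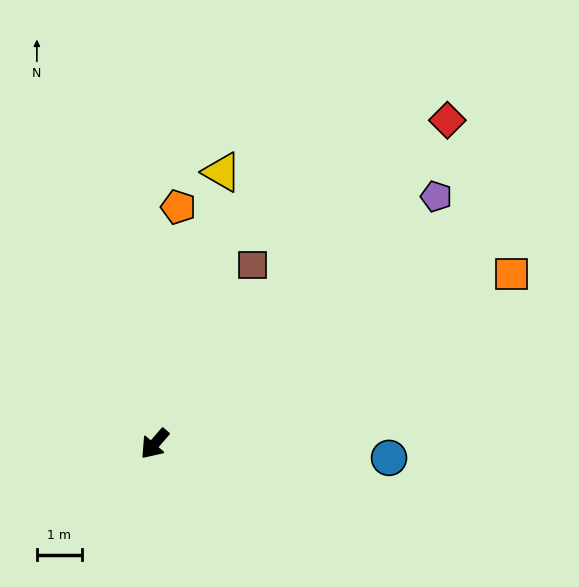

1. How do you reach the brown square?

turn right 168°, forward 4.6 m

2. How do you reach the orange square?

turn left 156°, forward 8.8 m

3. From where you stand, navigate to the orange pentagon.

turn right 145°, forward 5.3 m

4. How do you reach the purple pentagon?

turn left 172°, forward 8.4 m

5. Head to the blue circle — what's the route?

turn left 128°, forward 5.2 m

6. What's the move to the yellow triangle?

turn right 153°, forward 6.3 m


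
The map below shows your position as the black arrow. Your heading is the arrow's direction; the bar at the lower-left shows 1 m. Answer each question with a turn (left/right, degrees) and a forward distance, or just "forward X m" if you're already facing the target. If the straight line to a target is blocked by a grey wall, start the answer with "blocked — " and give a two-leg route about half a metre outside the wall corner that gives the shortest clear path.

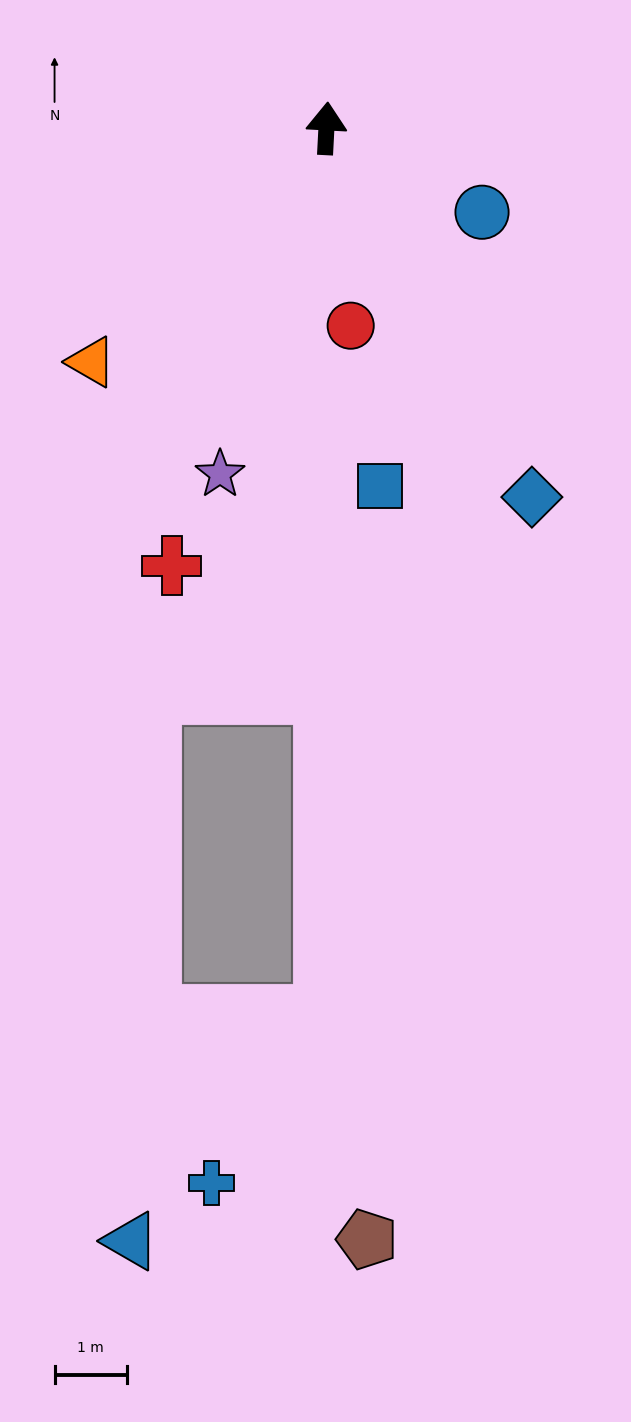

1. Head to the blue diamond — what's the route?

turn right 148°, forward 5.8 m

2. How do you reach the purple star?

turn left 166°, forward 5.0 m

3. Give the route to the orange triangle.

turn left 138°, forward 4.6 m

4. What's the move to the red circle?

turn right 170°, forward 2.7 m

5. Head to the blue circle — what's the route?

turn right 115°, forward 2.4 m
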